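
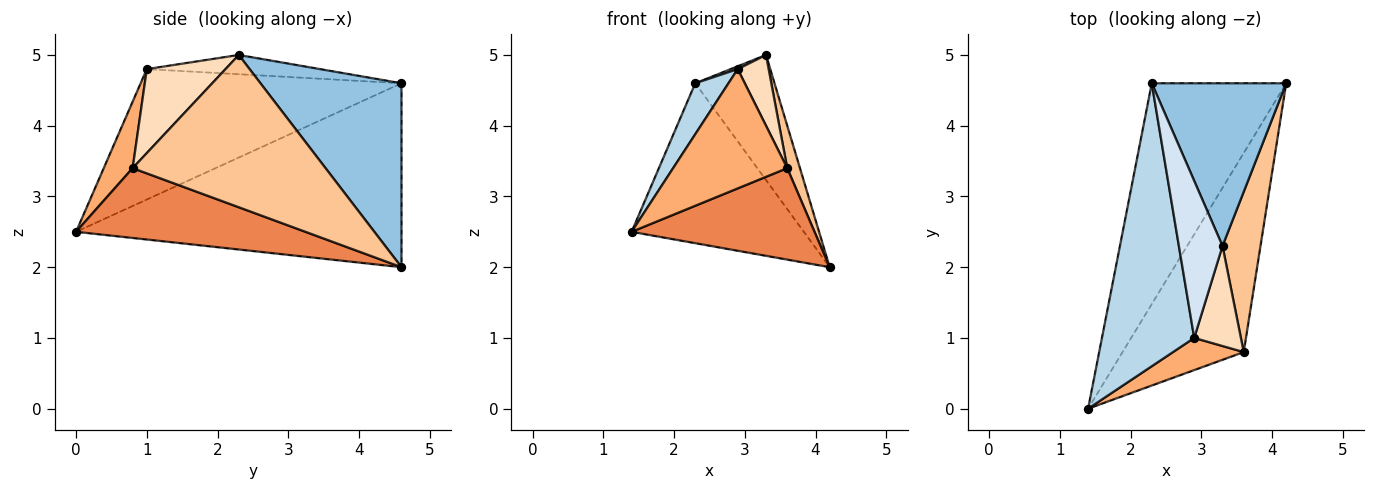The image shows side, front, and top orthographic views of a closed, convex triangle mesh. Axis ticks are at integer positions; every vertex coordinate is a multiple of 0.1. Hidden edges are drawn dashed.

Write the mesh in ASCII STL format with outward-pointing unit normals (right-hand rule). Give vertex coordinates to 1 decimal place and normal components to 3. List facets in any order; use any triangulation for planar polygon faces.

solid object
 facet normal -0.742 0.393 -0.543
  outer loop
   vertex 2.3 4.6 4.6
   vertex 4.2 4.6 2.0
   vertex 1.4 0.0 2.5
  endloop
 endfacet
 facet normal 0.735 0.413 0.537
  outer loop
   vertex 2.3 4.6 4.6
   vertex 3.3 2.3 5.0
   vertex 4.2 4.6 2.0
  endloop
 endfacet
 facet normal -0.812 -0.103 0.574
  outer loop
   vertex 2.3 4.6 4.6
   vertex 1.4 0.0 2.5
   vertex 2.9 1.0 4.8
  endloop
 endfacet
 facet normal -0.404 -0.016 0.915
  outer loop
   vertex 2.3 4.6 4.6
   vertex 2.9 1.0 4.8
   vertex 3.3 2.3 5.0
  endloop
 endfacet
 facet normal 0.464 -0.370 -0.805
  outer loop
   vertex 3.6 0.8 3.4
   vertex 1.4 0.0 2.5
   vertex 4.2 4.6 2.0
  endloop
 endfacet
 facet normal 0.238 -0.938 0.253
  outer loop
   vertex 3.6 0.8 3.4
   vertex 2.9 1.0 4.8
   vertex 1.4 0.0 2.5
  endloop
 endfacet
 facet normal 0.968 -0.064 0.241
  outer loop
   vertex 3.6 0.8 3.4
   vertex 4.2 4.6 2.0
   vertex 3.3 2.3 5.0
  endloop
 endfacet
 facet normal 0.826 -0.325 0.460
  outer loop
   vertex 3.6 0.8 3.4
   vertex 3.3 2.3 5.0
   vertex 2.9 1.0 4.8
  endloop
 endfacet
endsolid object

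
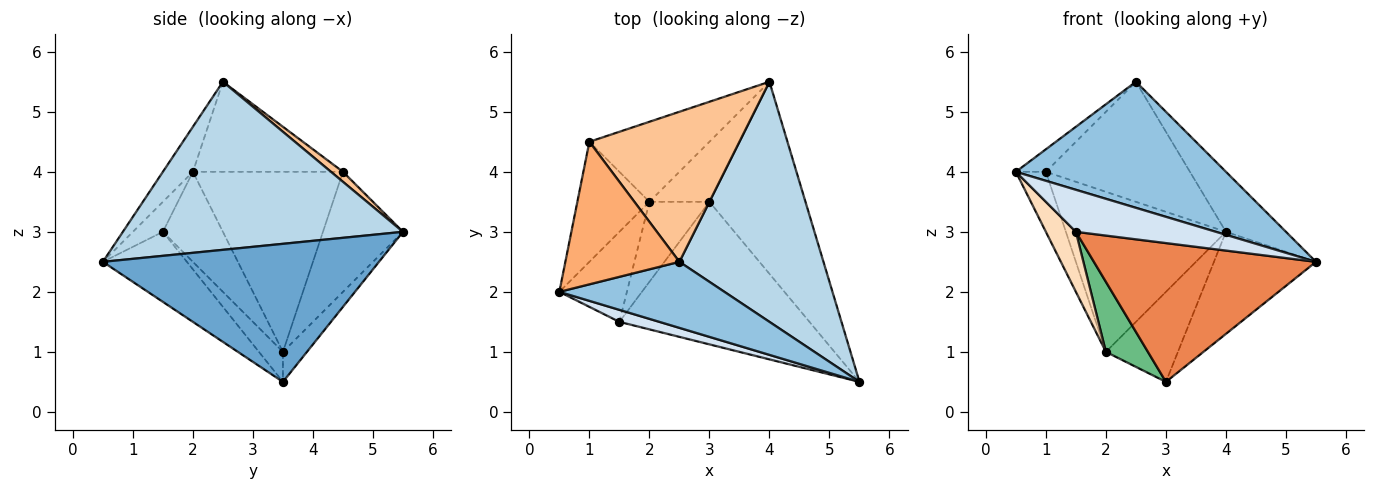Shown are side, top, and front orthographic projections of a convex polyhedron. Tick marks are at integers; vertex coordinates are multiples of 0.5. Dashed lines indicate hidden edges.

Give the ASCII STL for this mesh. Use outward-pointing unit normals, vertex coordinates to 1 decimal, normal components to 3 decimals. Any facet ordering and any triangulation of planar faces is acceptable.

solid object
 facet normal 0.786 0.290 -0.546
  outer loop
   vertex 3.0 3.5 0.5
   vertex 4.0 5.5 3.0
   vertex 5.5 0.5 2.5
  endloop
 endfacet
 facet normal -0.126 -0.879 0.460
  outer loop
   vertex 2.5 2.5 5.5
   vertex 0.5 2.0 4.0
   vertex 5.5 0.5 2.5
  endloop
 endfacet
 facet normal 0.749 0.161 0.642
  outer loop
   vertex 2.5 2.5 5.5
   vertex 5.5 0.5 2.5
   vertex 4.0 5.5 3.0
  endloop
 endfacet
 facet normal -0.202 -0.942 0.269
  outer loop
   vertex 1.5 1.5 3.0
   vertex 5.5 0.5 2.5
   vertex 0.5 2.0 4.0
  endloop
 endfacet
 facet normal -0.255 -0.675 -0.693
  outer loop
   vertex 1.5 1.5 3.0
   vertex 3.0 3.5 0.5
   vertex 5.5 0.5 2.5
  endloop
 endfacet
 facet normal -0.615 0.123 0.779
  outer loop
   vertex 1.0 4.5 4.0
   vertex 0.5 2.0 4.0
   vertex 2.5 2.5 5.5
  endloop
 endfacet
 facet normal 0.052 0.624 0.780
  outer loop
   vertex 1.0 4.5 4.0
   vertex 2.5 2.5 5.5
   vertex 4.0 5.5 3.0
  endloop
 endfacet
 facet normal -0.743 -0.371 -0.557
  outer loop
   vertex 2.0 3.5 1.0
   vertex 1.5 1.5 3.0
   vertex 0.5 2.0 4.0
  endloop
 endfacet
 facet normal -0.352 -0.616 -0.704
  outer loop
   vertex 2.0 3.5 1.0
   vertex 3.0 3.5 0.5
   vertex 1.5 1.5 3.0
  endloop
 endfacet
 facet normal -0.913 0.183 -0.365
  outer loop
   vertex 2.0 3.5 1.0
   vertex 0.5 2.0 4.0
   vertex 1.0 4.5 4.0
  endloop
 endfacet
 facet normal -0.267 0.802 -0.535
  outer loop
   vertex 2.0 3.5 1.0
   vertex 4.0 5.5 3.0
   vertex 3.0 3.5 0.5
  endloop
 endfacet
 facet normal -0.408 0.816 -0.408
  outer loop
   vertex 2.0 3.5 1.0
   vertex 1.0 4.5 4.0
   vertex 4.0 5.5 3.0
  endloop
 endfacet
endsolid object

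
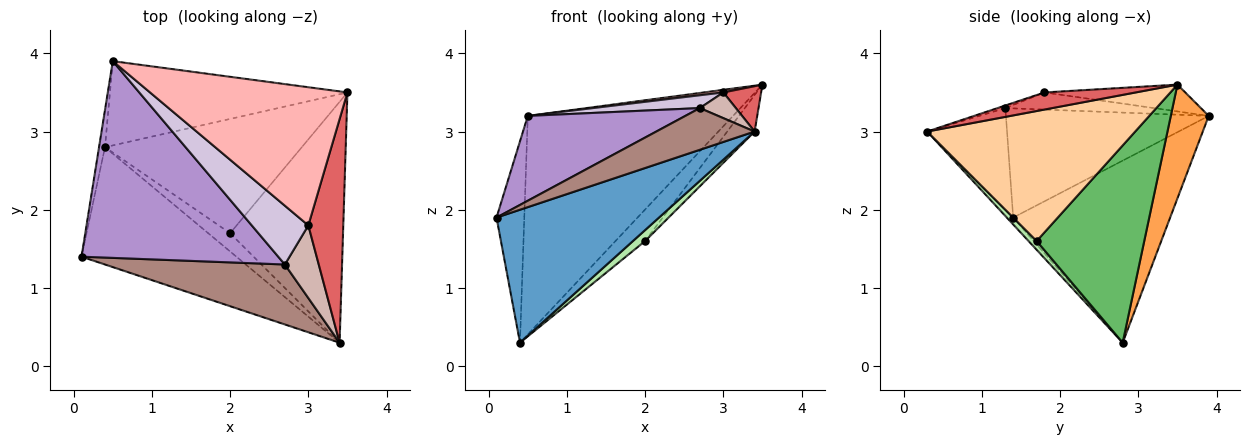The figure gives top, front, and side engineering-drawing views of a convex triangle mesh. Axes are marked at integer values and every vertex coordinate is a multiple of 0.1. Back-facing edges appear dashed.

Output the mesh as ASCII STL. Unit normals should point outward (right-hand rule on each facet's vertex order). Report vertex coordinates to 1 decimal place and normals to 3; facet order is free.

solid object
 facet normal -0.029 -0.750 -0.661
  outer loop
   vertex 0.4 2.8 0.3
   vertex 3.4 0.3 3.0
   vertex 0.1 1.4 1.9
  endloop
 endfacet
 facet normal -0.984 0.174 -0.032
  outer loop
   vertex 0.5 3.9 3.2
   vertex 0.4 2.8 0.3
   vertex 0.1 1.4 1.9
  endloop
 endfacet
 facet normal 0.170 0.919 -0.355
  outer loop
   vertex 0.5 3.9 3.2
   vertex 3.5 3.5 3.6
   vertex 0.4 2.8 0.3
  endloop
 endfacet
 facet normal 0.751 0.099 -0.652
  outer loop
   vertex 2.0 1.7 1.6
   vertex 3.5 3.5 3.6
   vertex 3.4 0.3 3.0
  endloop
 endfacet
 facet normal 0.695 0.191 -0.693
  outer loop
   vertex 2.0 1.7 1.6
   vertex 0.4 2.8 0.3
   vertex 3.5 3.5 3.6
  endloop
 endfacet
 facet normal 0.324 -0.487 -0.811
  outer loop
   vertex 2.0 1.7 1.6
   vertex 3.4 0.3 3.0
   vertex 0.4 2.8 0.3
  endloop
 endfacet
 facet normal 0.433 -0.179 0.884
  outer loop
   vertex 3.0 1.8 3.5
   vertex 3.4 0.3 3.0
   vertex 3.5 3.5 3.6
  endloop
 endfacet
 facet normal -0.135 -0.019 0.991
  outer loop
   vertex 3.0 1.8 3.5
   vertex 3.5 3.5 3.6
   vertex 0.5 3.9 3.2
  endloop
 endfacet
 facet normal -0.454 -0.353 0.818
  outer loop
   vertex 2.7 1.3 3.3
   vertex 0.5 3.9 3.2
   vertex 0.1 1.4 1.9
  endloop
 endfacet
 facet normal -0.284 -0.204 0.937
  outer loop
   vertex 2.7 1.3 3.3
   vertex 3.0 1.8 3.5
   vertex 0.5 3.9 3.2
  endloop
 endfacet
 facet normal -0.421 -0.518 0.745
  outer loop
   vertex 2.7 1.3 3.3
   vertex 0.1 1.4 1.9
   vertex 3.4 0.3 3.0
  endloop
 endfacet
 facet normal -0.072 -0.333 0.940
  outer loop
   vertex 2.7 1.3 3.3
   vertex 3.4 0.3 3.0
   vertex 3.0 1.8 3.5
  endloop
 endfacet
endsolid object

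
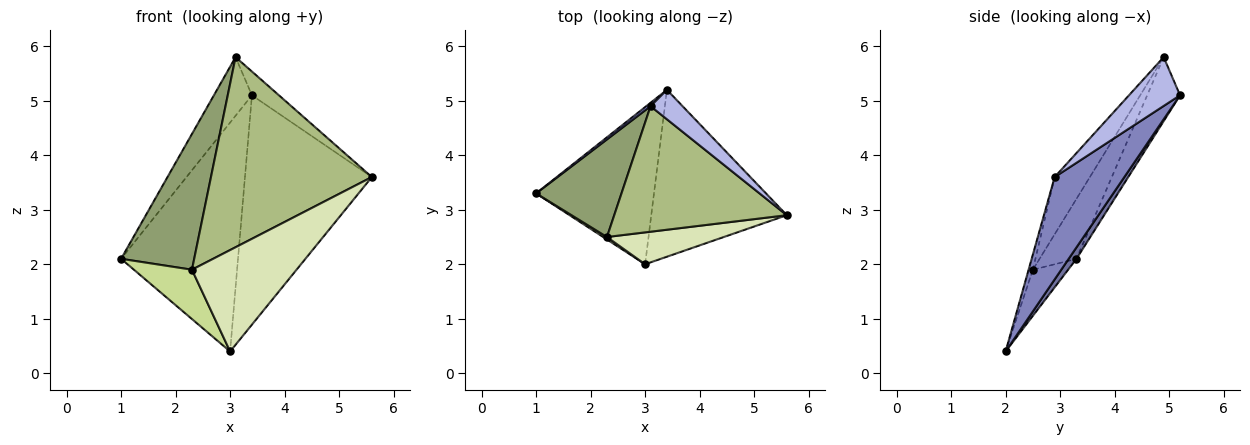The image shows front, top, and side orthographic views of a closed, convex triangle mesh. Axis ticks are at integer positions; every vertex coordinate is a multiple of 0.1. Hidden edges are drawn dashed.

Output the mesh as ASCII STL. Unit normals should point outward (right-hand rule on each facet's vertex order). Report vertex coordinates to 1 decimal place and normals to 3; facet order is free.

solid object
 facet normal 0.055 0.823 -0.565
  outer loop
   vertex 3.0 2.0 0.4
   vertex 1.0 3.3 2.1
   vertex 3.4 5.2 5.1
  endloop
 endfacet
 facet normal 0.406 0.739 -0.538
  outer loop
   vertex 3.0 2.0 0.4
   vertex 3.4 5.2 5.1
   vertex 5.6 2.9 3.6
  endloop
 endfacet
 facet normal -0.653 0.756 0.044
  outer loop
   vertex 3.1 4.9 5.8
   vertex 3.4 5.2 5.1
   vertex 1.0 3.3 2.1
  endloop
 endfacet
 facet normal 0.765 0.405 0.501
  outer loop
   vertex 3.1 4.9 5.8
   vertex 5.6 2.9 3.6
   vertex 3.4 5.2 5.1
  endloop
 endfacet
 facet normal -0.379 -0.751 0.540
  outer loop
   vertex 2.3 2.5 1.9
   vertex 3.1 4.9 5.8
   vertex 1.0 3.3 2.1
  endloop
 endfacet
 facet normal -0.180 -0.821 0.542
  outer loop
   vertex 2.3 2.5 1.9
   vertex 5.6 2.9 3.6
   vertex 3.1 4.9 5.8
  endloop
 endfacet
 facet normal -0.519 -0.854 0.042
  outer loop
   vertex 2.3 2.5 1.9
   vertex 1.0 3.3 2.1
   vertex 3.0 2.0 0.4
  endloop
 endfacet
 facet normal -0.039 -0.953 0.300
  outer loop
   vertex 2.3 2.5 1.9
   vertex 3.0 2.0 0.4
   vertex 5.6 2.9 3.6
  endloop
 endfacet
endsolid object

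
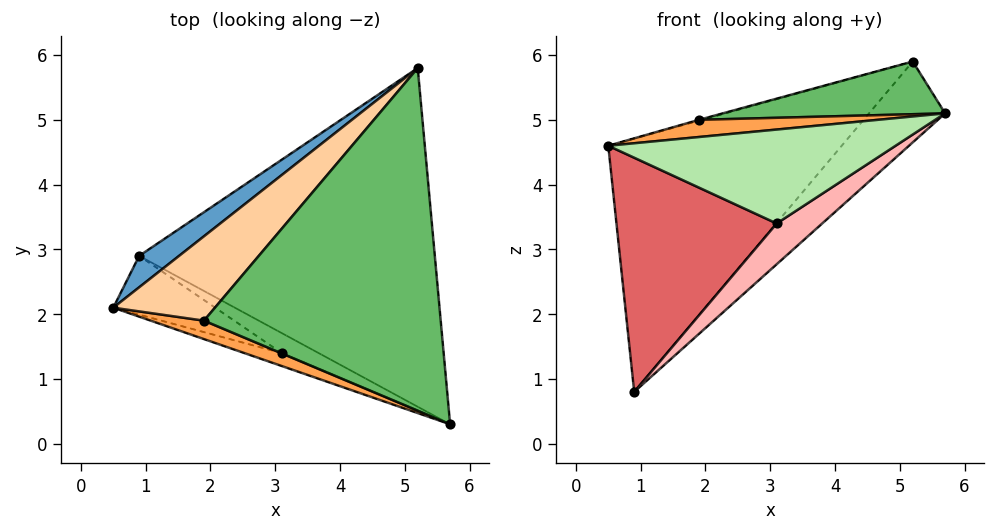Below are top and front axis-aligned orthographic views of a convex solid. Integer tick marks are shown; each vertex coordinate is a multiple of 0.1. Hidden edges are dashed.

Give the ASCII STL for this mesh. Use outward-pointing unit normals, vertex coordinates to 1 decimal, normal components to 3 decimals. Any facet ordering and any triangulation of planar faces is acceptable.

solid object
 facet normal -0.632 0.769 0.095
  outer loop
   vertex 0.9 2.9 0.8
   vertex 0.5 2.1 4.6
   vertex 5.2 5.8 5.9
  endloop
 endfacet
 facet normal 0.706 0.164 -0.689
  outer loop
   vertex 0.9 2.9 0.8
   vertex 5.2 5.8 5.9
   vertex 5.7 0.3 5.1
  endloop
 endfacet
 facet normal -0.293 -0.652 0.699
  outer loop
   vertex 1.9 1.9 5.0
   vertex 0.5 2.1 4.6
   vertex 5.7 0.3 5.1
  endloop
 endfacet
 facet normal -0.273 0.009 0.962
  outer loop
   vertex 1.9 1.9 5.0
   vertex 5.2 5.8 5.9
   vertex 0.5 2.1 4.6
  endloop
 endfacet
 facet normal -0.090 -0.151 0.984
  outer loop
   vertex 1.9 1.9 5.0
   vertex 5.7 0.3 5.1
   vertex 5.2 5.8 5.9
  endloop
 endfacet
 facet normal -0.313 -0.941 -0.130
  outer loop
   vertex 3.1 1.4 3.4
   vertex 5.7 0.3 5.1
   vertex 0.5 2.1 4.6
  endloop
 endfacet
 facet normal -0.350 -0.909 -0.228
  outer loop
   vertex 3.1 1.4 3.4
   vertex 0.5 2.1 4.6
   vertex 0.9 2.9 0.8
  endloop
 endfacet
 facet normal -0.092 -0.894 -0.438
  outer loop
   vertex 3.1 1.4 3.4
   vertex 0.9 2.9 0.8
   vertex 5.7 0.3 5.1
  endloop
 endfacet
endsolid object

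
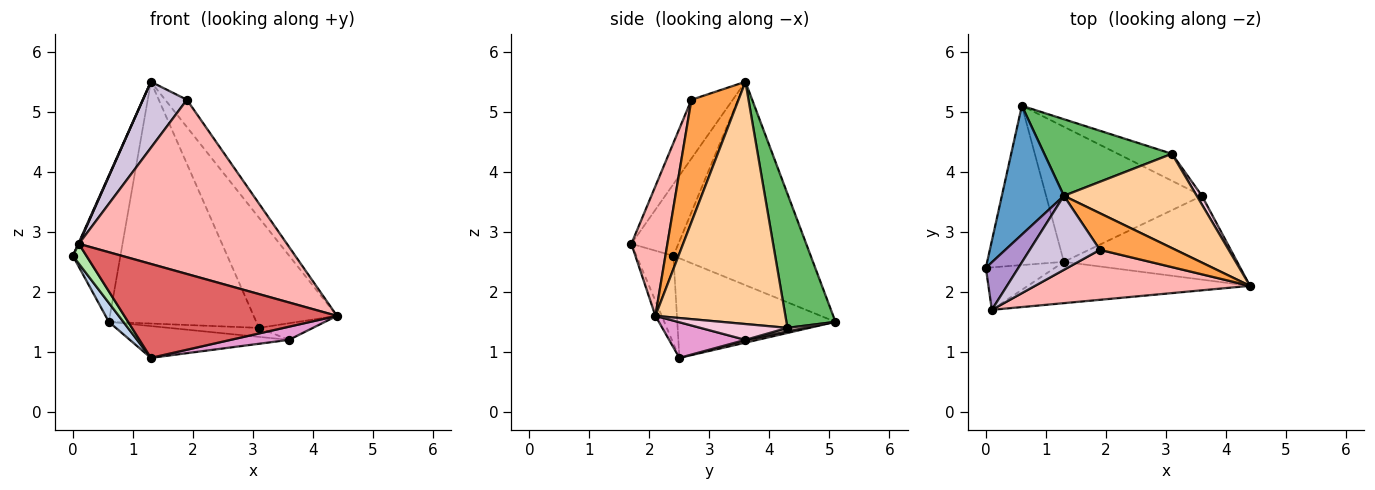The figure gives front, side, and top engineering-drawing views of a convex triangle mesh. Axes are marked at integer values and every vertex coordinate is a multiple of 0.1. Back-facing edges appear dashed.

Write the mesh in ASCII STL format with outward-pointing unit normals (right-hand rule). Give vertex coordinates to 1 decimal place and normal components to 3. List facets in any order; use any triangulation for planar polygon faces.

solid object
 facet normal -0.908 0.315 0.277
  outer loop
   vertex 1.3 3.6 5.5
   vertex 0.6 5.1 1.5
   vertex 0.0 2.4 2.6
  endloop
 endfacet
 facet normal -0.790 -0.072 -0.609
  outer loop
   vertex 1.3 2.5 0.9
   vertex 0.0 2.4 2.6
   vertex 0.6 5.1 1.5
  endloop
 endfacet
 facet normal 0.792 0.365 0.489
  outer loop
   vertex 1.9 2.7 5.2
   vertex 4.4 2.1 1.6
   vertex 1.3 3.6 5.5
  endloop
 endfacet
 facet normal 0.764 0.490 0.419
  outer loop
   vertex 3.1 4.3 1.4
   vertex 1.3 3.6 5.5
   vertex 4.4 2.1 1.6
  endloop
 endfacet
 facet normal 0.302 0.909 0.288
  outer loop
   vertex 3.1 4.3 1.4
   vertex 0.6 5.1 1.5
   vertex 1.3 3.6 5.5
  endloop
 endfacet
 facet normal -0.755 -0.278 -0.594
  outer loop
   vertex 0.1 1.7 2.8
   vertex 0.0 2.4 2.6
   vertex 1.3 2.5 0.9
  endloop
 endfacet
 facet normal -0.027 -0.915 -0.402
  outer loop
   vertex 0.1 1.7 2.8
   vertex 1.3 2.5 0.9
   vertex 4.4 2.1 1.6
  endloop
 endfacet
 facet normal 0.164 -0.948 0.272
  outer loop
   vertex 0.1 1.7 2.8
   vertex 4.4 2.1 1.6
   vertex 1.9 2.7 5.2
  endloop
 endfacet
 facet normal -0.911 -0.012 0.413
  outer loop
   vertex 0.1 1.7 2.8
   vertex 1.3 3.6 5.5
   vertex 0.0 2.4 2.6
  endloop
 endfacet
 facet normal -0.530 -0.564 0.633
  outer loop
   vertex 0.1 1.7 2.8
   vertex 1.9 2.7 5.2
   vertex 1.3 3.6 5.5
  endloop
 endfacet
 facet normal 0.017 0.229 -0.973
  outer loop
   vertex 3.6 3.6 1.2
   vertex 1.3 2.5 0.9
   vertex 0.6 5.1 1.5
  endloop
 endfacet
 facet normal 0.063 0.316 -0.947
  outer loop
   vertex 3.6 3.6 1.2
   vertex 0.6 5.1 1.5
   vertex 3.1 4.3 1.4
  endloop
 endfacet
 facet normal 0.199 -0.152 -0.968
  outer loop
   vertex 3.6 3.6 1.2
   vertex 4.4 2.1 1.6
   vertex 1.3 2.5 0.9
  endloop
 endfacet
 facet normal 0.819 0.508 0.268
  outer loop
   vertex 3.6 3.6 1.2
   vertex 3.1 4.3 1.4
   vertex 4.4 2.1 1.6
  endloop
 endfacet
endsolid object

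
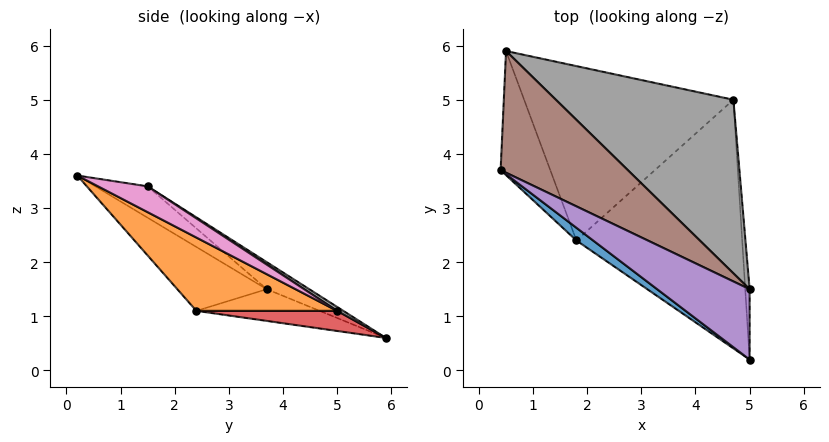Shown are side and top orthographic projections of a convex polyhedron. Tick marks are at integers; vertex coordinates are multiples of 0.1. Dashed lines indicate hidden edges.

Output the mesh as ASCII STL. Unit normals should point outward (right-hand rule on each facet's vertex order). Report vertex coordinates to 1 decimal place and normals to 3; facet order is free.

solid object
 facet normal -0.644 -0.746 0.169
  outer loop
   vertex 1.8 2.4 1.1
   vertex 5.0 0.2 3.6
   vertex 0.4 3.7 1.5
  endloop
 endfacet
 facet normal 0.369 -0.411 -0.834
  outer loop
   vertex 1.8 2.4 1.1
   vertex 4.7 5.0 1.1
   vertex 5.0 0.2 3.6
  endloop
 endfacet
 facet normal -0.513 -0.305 -0.803
  outer loop
   vertex 1.8 2.4 1.1
   vertex 0.4 3.7 1.5
   vertex 0.5 5.9 0.6
  endloop
 endfacet
 facet normal 0.095 -0.106 -0.990
  outer loop
   vertex 1.8 2.4 1.1
   vertex 0.5 5.9 0.6
   vertex 4.7 5.0 1.1
  endloop
 endfacet
 facet normal -0.318 0.144 0.937
  outer loop
   vertex 5.0 1.5 3.4
   vertex 0.4 3.7 1.5
   vertex 5.0 0.2 3.6
  endloop
 endfacet
 facet normal -0.193 0.379 0.905
  outer loop
   vertex 5.0 1.5 3.4
   vertex 0.5 5.9 0.6
   vertex 0.4 3.7 1.5
  endloop
 endfacet
 facet normal 0.985 -0.026 -0.168
  outer loop
   vertex 5.0 1.5 3.4
   vertex 5.0 0.2 3.6
   vertex 4.7 5.0 1.1
  endloop
 endfacet
 facet normal 0.019 0.550 0.835
  outer loop
   vertex 5.0 1.5 3.4
   vertex 4.7 5.0 1.1
   vertex 0.5 5.9 0.6
  endloop
 endfacet
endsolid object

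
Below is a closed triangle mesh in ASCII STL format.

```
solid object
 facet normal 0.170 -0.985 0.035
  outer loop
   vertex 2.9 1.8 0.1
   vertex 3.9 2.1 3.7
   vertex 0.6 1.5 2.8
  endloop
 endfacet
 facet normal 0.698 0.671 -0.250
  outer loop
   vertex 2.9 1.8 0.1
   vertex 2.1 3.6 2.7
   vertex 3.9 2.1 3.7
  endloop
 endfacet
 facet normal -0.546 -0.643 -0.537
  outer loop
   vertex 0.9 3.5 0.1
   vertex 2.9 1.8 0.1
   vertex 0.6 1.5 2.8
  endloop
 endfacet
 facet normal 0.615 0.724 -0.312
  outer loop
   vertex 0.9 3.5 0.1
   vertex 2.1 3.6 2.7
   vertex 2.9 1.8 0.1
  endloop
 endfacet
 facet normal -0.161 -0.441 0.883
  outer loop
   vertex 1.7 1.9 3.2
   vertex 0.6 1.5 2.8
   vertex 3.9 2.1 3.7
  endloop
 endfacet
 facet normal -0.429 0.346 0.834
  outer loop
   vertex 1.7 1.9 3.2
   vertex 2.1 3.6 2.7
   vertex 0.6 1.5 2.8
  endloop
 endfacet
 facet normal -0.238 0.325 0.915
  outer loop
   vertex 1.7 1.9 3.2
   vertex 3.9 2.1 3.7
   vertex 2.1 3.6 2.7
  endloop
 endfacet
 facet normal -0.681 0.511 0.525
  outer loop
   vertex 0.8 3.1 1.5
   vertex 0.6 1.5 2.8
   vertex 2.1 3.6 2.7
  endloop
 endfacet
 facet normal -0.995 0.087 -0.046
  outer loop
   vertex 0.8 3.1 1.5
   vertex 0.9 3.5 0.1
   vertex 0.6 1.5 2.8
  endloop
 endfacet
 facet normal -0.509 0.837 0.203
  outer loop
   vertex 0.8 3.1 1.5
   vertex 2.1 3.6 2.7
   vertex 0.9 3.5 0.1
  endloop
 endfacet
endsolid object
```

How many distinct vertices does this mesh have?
7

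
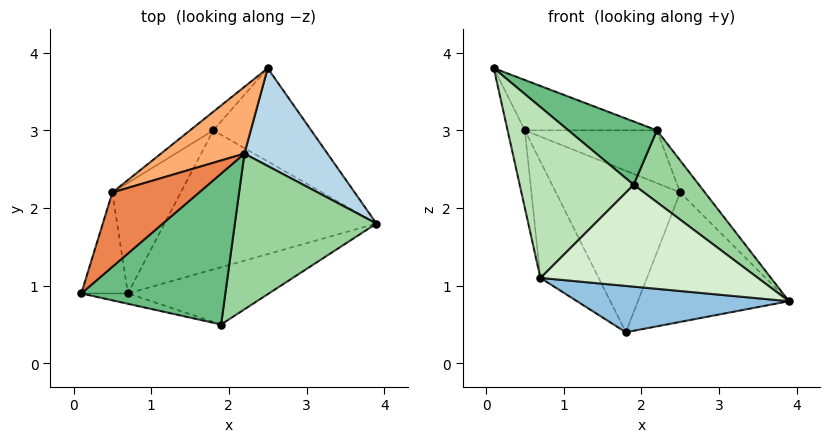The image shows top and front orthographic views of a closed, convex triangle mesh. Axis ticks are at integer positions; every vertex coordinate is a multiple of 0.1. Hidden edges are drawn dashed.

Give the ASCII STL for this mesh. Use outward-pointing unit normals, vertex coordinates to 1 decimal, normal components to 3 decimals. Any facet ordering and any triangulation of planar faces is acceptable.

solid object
 facet normal 0.498 0.704 -0.507
  outer loop
   vertex 1.8 3.0 0.4
   vertex 2.5 3.8 2.2
   vertex 3.9 1.8 0.8
  endloop
 endfacet
 facet normal 0.000 -0.316 -0.949
  outer loop
   vertex 0.7 0.9 1.1
   vertex 1.8 3.0 0.4
   vertex 3.9 1.8 0.8
  endloop
 endfacet
 facet normal 0.813 0.181 0.554
  outer loop
   vertex 2.2 2.7 3.0
   vertex 3.9 1.8 0.8
   vertex 2.5 3.8 2.2
  endloop
 endfacet
 facet normal -0.643 0.760 -0.088
  outer loop
   vertex 0.5 2.2 3.0
   vertex 2.5 3.8 2.2
   vertex 1.8 3.0 0.4
  endloop
 endfacet
 facet normal -0.163 0.553 0.817
  outer loop
   vertex 0.5 2.2 3.0
   vertex 0.1 0.9 3.8
   vertex 2.2 2.7 3.0
  endloop
 endfacet
 facet normal -0.179 0.610 0.772
  outer loop
   vertex 0.5 2.2 3.0
   vertex 2.2 2.7 3.0
   vertex 2.5 3.8 2.2
  endloop
 endfacet
 facet normal -0.963 0.165 -0.214
  outer loop
   vertex 0.5 2.2 3.0
   vertex 0.7 0.9 1.1
   vertex 0.1 0.9 3.8
  endloop
 endfacet
 facet normal -0.877 0.349 -0.331
  outer loop
   vertex 0.5 2.2 3.0
   vertex 1.8 3.0 0.4
   vertex 0.7 0.9 1.1
  endloop
 endfacet
 facet normal 0.564 -0.319 0.762
  outer loop
   vertex 1.9 0.5 2.3
   vertex 2.2 2.7 3.0
   vertex 0.1 0.9 3.8
  endloop
 endfacet
 facet normal 0.690 -0.303 0.657
  outer loop
   vertex 1.9 0.5 2.3
   vertex 3.9 1.8 0.8
   vertex 2.2 2.7 3.0
  endloop
 endfacet
 facet normal -0.263 -0.963 -0.058
  outer loop
   vertex 1.9 0.5 2.3
   vertex 0.1 0.9 3.8
   vertex 0.7 0.9 1.1
  endloop
 endfacet
 facet normal 0.195 -0.855 -0.480
  outer loop
   vertex 1.9 0.5 2.3
   vertex 0.7 0.9 1.1
   vertex 3.9 1.8 0.8
  endloop
 endfacet
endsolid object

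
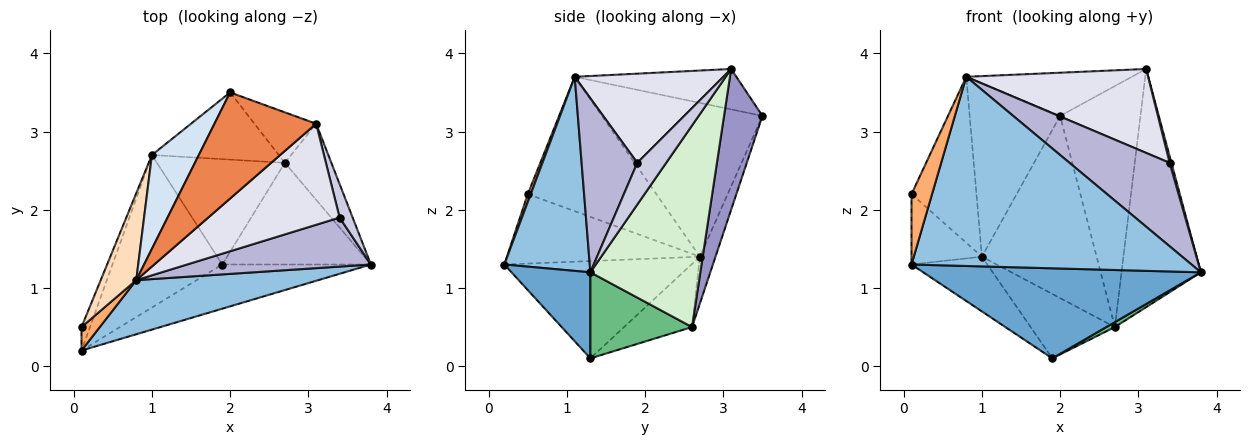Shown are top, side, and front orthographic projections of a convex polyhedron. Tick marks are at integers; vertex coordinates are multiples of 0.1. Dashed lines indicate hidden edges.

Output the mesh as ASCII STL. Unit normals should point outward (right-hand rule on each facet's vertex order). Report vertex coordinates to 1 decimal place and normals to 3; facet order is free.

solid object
 facet normal 0.247 -0.870 -0.427
  outer loop
   vertex 1.9 1.3 0.1
   vertex 3.8 1.3 1.2
   vertex 0.1 0.2 1.3
  endloop
 endfacet
 facet normal 0.281 -0.923 0.264
  outer loop
   vertex 0.8 1.1 3.7
   vertex 0.1 0.2 1.3
   vertex 3.8 1.3 1.2
  endloop
 endfacet
 facet normal -0.640 0.259 -0.723
  outer loop
   vertex 1.0 2.7 1.4
   vertex 1.9 1.3 0.1
   vertex 0.1 0.2 1.3
  endloop
 endfacet
 facet normal -0.842 0.474 0.257
  outer loop
   vertex 1.0 2.7 1.4
   vertex 0.8 1.1 3.7
   vertex 2.0 3.5 3.2
  endloop
 endfacet
 facet normal -0.345 0.354 0.869
  outer loop
   vertex 3.1 3.1 3.8
   vertex 2.0 3.5 3.2
   vertex 0.8 1.1 3.7
  endloop
 endfacet
 facet normal 0.134 -0.940 0.313
  outer loop
   vertex 0.1 0.5 2.2
   vertex 0.1 0.2 1.3
   vertex 0.8 1.1 3.7
  endloop
 endfacet
 facet normal -0.933 0.341 -0.114
  outer loop
   vertex 0.1 0.5 2.2
   vertex 1.0 2.7 1.4
   vertex 0.1 0.2 1.3
  endloop
 endfacet
 facet normal -0.869 0.439 0.230
  outer loop
   vertex 0.1 0.5 2.2
   vertex 0.8 1.1 3.7
   vertex 1.0 2.7 1.4
  endloop
 endfacet
 facet normal 0.501 -0.042 -0.865
  outer loop
   vertex 2.7 2.6 0.5
   vertex 3.8 1.3 1.2
   vertex 1.9 1.3 0.1
  endloop
 endfacet
 facet normal -0.388 0.481 -0.786
  outer loop
   vertex 2.7 2.6 0.5
   vertex 1.9 1.3 0.1
   vertex 1.0 2.7 1.4
  endloop
 endfacet
 facet normal -0.127 0.931 -0.343
  outer loop
   vertex 2.7 2.6 0.5
   vertex 1.0 2.7 1.4
   vertex 2.0 3.5 3.2
  endloop
 endfacet
 facet normal 0.797 0.575 -0.184
  outer loop
   vertex 2.7 2.6 0.5
   vertex 3.1 3.1 3.8
   vertex 3.8 1.3 1.2
  endloop
 endfacet
 facet normal 0.424 0.887 -0.186
  outer loop
   vertex 2.7 2.6 0.5
   vertex 2.0 3.5 3.2
   vertex 3.1 3.1 3.8
  endloop
 endfacet
 facet normal 0.432 -0.777 0.457
  outer loop
   vertex 3.4 1.9 2.6
   vertex 0.8 1.1 3.7
   vertex 3.8 1.3 1.2
  endloop
 endfacet
 facet normal 0.953 -0.060 0.298
  outer loop
   vertex 3.4 1.9 2.6
   vertex 3.8 1.3 1.2
   vertex 3.1 3.1 3.8
  endloop
 endfacet
 facet normal 0.463 -0.566 0.682
  outer loop
   vertex 3.4 1.9 2.6
   vertex 3.1 3.1 3.8
   vertex 0.8 1.1 3.7
  endloop
 endfacet
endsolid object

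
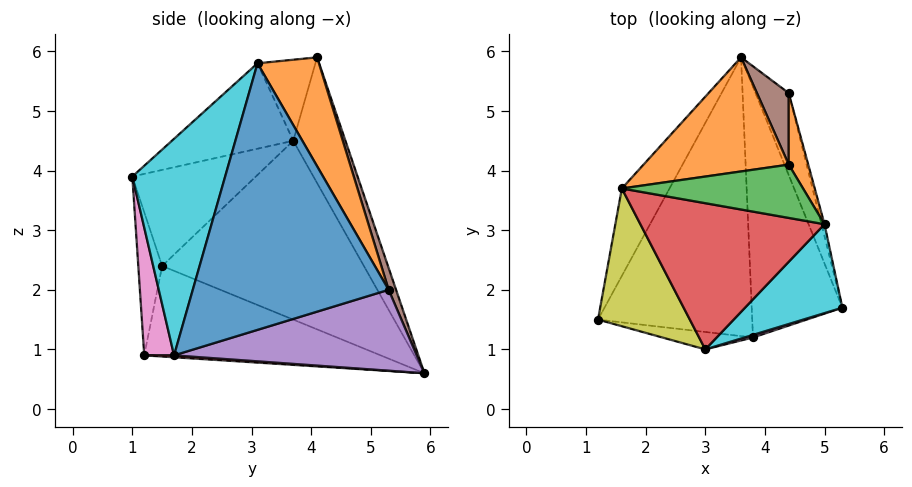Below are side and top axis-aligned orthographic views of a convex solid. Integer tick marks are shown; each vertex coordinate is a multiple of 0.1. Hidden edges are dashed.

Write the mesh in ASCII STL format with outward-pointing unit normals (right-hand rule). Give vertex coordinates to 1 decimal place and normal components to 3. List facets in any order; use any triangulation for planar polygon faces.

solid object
 facet normal -0.890 0.389 -0.237
  outer loop
   vertex 1.6 3.7 4.5
   vertex 3.6 5.9 0.6
   vertex 1.2 1.5 2.4
  endloop
 endfacet
 facet normal -0.300 0.888 0.347
  outer loop
   vertex 1.6 3.7 4.5
   vertex 4.4 4.1 5.9
   vertex 3.6 5.9 0.6
  endloop
 endfacet
 facet normal -0.505 -0.076 -0.860
  outer loop
   vertex 3.8 1.2 0.9
   vertex 1.2 1.5 2.4
   vertex 3.6 5.9 0.6
  endloop
 endfacet
 facet normal 0.021 -0.063 -0.998
  outer loop
   vertex 3.8 1.2 0.9
   vertex 3.6 5.9 0.6
   vertex 5.3 1.7 0.9
  endloop
 endfacet
 facet normal 0.874 0.328 -0.359
  outer loop
   vertex 4.4 5.3 2.0
   vertex 5.3 1.7 0.9
   vertex 3.6 5.9 0.6
  endloop
 endfacet
 facet normal 0.198 0.937 0.288
  outer loop
   vertex 4.4 5.3 2.0
   vertex 3.6 5.9 0.6
   vertex 4.4 4.1 5.9
  endloop
 endfacet
 facet normal 0.316 -0.948 0.021
  outer loop
   vertex 3.0 1.0 3.9
   vertex 3.8 1.2 0.9
   vertex 5.3 1.7 0.9
  endloop
 endfacet
 facet normal -0.178 -0.978 -0.113
  outer loop
   vertex 3.0 1.0 3.9
   vertex 1.2 1.5 2.4
   vertex 3.8 1.2 0.9
  endloop
 endfacet
 facet normal -0.639 -0.467 0.611
  outer loop
   vertex 3.0 1.0 3.9
   vertex 1.6 3.7 4.5
   vertex 1.2 1.5 2.4
  endloop
 endfacet
 facet normal 0.573 -0.778 0.257
  outer loop
   vertex 5.0 3.1 5.8
   vertex 3.0 1.0 3.9
   vertex 5.3 1.7 0.9
  endloop
 endfacet
 facet normal 0.969 0.246 -0.011
  outer loop
   vertex 5.0 3.1 5.8
   vertex 5.3 1.7 0.9
   vertex 4.4 5.3 2.0
  endloop
 endfacet
 facet normal 0.854 0.497 0.153
  outer loop
   vertex 5.0 3.1 5.8
   vertex 4.4 5.3 2.0
   vertex 4.4 4.1 5.9
  endloop
 endfacet
 facet normal -0.387 -0.319 0.865
  outer loop
   vertex 5.0 3.1 5.8
   vertex 4.4 4.1 5.9
   vertex 1.6 3.7 4.5
  endloop
 endfacet
 facet normal -0.388 -0.387 0.836
  outer loop
   vertex 5.0 3.1 5.8
   vertex 1.6 3.7 4.5
   vertex 3.0 1.0 3.9
  endloop
 endfacet
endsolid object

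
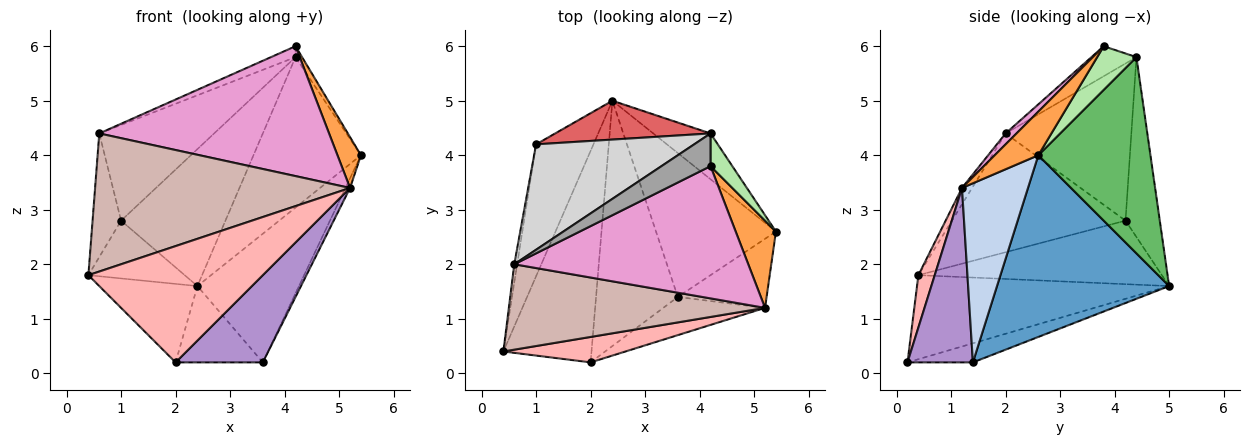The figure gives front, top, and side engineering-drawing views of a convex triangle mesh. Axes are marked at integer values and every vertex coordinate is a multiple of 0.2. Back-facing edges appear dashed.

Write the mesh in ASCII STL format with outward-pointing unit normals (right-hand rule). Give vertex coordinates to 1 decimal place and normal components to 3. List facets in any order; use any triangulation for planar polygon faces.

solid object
 facet normal 0.749 0.442 -0.494
  outer loop
   vertex 3.6 1.4 0.2
   vertex 2.4 5.0 1.6
   vertex 5.4 2.6 4.0
  endloop
 endfacet
 facet normal 0.894 0.062 -0.443
  outer loop
   vertex 5.2 1.2 3.4
   vertex 3.6 1.4 0.2
   vertex 5.4 2.6 4.0
  endloop
 endfacet
 facet normal 0.683 -0.368 0.631
  outer loop
   vertex 5.2 1.2 3.4
   vertex 5.4 2.6 4.0
   vertex 4.2 3.8 6.0
  endloop
 endfacet
 facet normal -0.712 0.282 -0.643
  outer loop
   vertex 1.0 4.2 2.8
   vertex 2.4 5.0 1.6
   vertex 0.4 0.4 1.8
  endloop
 endfacet
 facet normal 0.706 0.677 -0.206
  outer loop
   vertex 4.2 4.4 5.8
   vertex 5.4 2.6 4.0
   vertex 2.4 5.0 1.6
  endloop
 endfacet
 facet normal 0.885 0.147 0.442
  outer loop
   vertex 4.2 4.4 5.8
   vertex 4.2 3.8 6.0
   vertex 5.4 2.6 4.0
  endloop
 endfacet
 facet normal -0.301 0.917 0.260
  outer loop
   vertex 4.2 4.4 5.8
   vertex 2.4 5.0 1.6
   vertex 1.0 4.2 2.8
  endloop
 endfacet
 facet normal 0.091 -0.973 0.213
  outer loop
   vertex 2.0 0.2 0.2
   vertex 5.2 1.2 3.4
   vertex 0.4 0.4 1.8
  endloop
 endfacet
 facet normal 0.566 -0.755 -0.330
  outer loop
   vertex 2.0 0.2 0.2
   vertex 3.6 1.4 0.2
   vertex 5.2 1.2 3.4
  endloop
 endfacet
 facet normal -0.666 0.259 -0.699
  outer loop
   vertex 2.0 0.2 0.2
   vertex 0.4 0.4 1.8
   vertex 2.4 5.0 1.6
  endloop
 endfacet
 facet normal -0.217 0.290 -0.932
  outer loop
   vertex 2.0 0.2 0.2
   vertex 2.4 5.0 1.6
   vertex 3.6 1.4 0.2
  endloop
 endfacet
 facet normal -0.034 -0.850 0.526
  outer loop
   vertex 0.6 2.0 4.4
   vertex 0.4 0.4 1.8
   vertex 5.2 1.2 3.4
  endloop
 endfacet
 facet normal 0.033 -0.700 0.713
  outer loop
   vertex 0.6 2.0 4.4
   vertex 5.2 1.2 3.4
   vertex 4.2 3.8 6.0
  endloop
 endfacet
 facet normal -0.986 0.162 -0.024
  outer loop
   vertex 0.6 2.0 4.4
   vertex 1.0 4.2 2.8
   vertex 0.4 0.4 1.8
  endloop
 endfacet
 facet normal -0.502 0.274 0.821
  outer loop
   vertex 0.6 2.0 4.4
   vertex 4.2 3.8 6.0
   vertex 4.2 4.4 5.8
  endloop
 endfacet
 facet normal -0.593 0.541 0.596
  outer loop
   vertex 0.6 2.0 4.4
   vertex 4.2 4.4 5.8
   vertex 1.0 4.2 2.8
  endloop
 endfacet
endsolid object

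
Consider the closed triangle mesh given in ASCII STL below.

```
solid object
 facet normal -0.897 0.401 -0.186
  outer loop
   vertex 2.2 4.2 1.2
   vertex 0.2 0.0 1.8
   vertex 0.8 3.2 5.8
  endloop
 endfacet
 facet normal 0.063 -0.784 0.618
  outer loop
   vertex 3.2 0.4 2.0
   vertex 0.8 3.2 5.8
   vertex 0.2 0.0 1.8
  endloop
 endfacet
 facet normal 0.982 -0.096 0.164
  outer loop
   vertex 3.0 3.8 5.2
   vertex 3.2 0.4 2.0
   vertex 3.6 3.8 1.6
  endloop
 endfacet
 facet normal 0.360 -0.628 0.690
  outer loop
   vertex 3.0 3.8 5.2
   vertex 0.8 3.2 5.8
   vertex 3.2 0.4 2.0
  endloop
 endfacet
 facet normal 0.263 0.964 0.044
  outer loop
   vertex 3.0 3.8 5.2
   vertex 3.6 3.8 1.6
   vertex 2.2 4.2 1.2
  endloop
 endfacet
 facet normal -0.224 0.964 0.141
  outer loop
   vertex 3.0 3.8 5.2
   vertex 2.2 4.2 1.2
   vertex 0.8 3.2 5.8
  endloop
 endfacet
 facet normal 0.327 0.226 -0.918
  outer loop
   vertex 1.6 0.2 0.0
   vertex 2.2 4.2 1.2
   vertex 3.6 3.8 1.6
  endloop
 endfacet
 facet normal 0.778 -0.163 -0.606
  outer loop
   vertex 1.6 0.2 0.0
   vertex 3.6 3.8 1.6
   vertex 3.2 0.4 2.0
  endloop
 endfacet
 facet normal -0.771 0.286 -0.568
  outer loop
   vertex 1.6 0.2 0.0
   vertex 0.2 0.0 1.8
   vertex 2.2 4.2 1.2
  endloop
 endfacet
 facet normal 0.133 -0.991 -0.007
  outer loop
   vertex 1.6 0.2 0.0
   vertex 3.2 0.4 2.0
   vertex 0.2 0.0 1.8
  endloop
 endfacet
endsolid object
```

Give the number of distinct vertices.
7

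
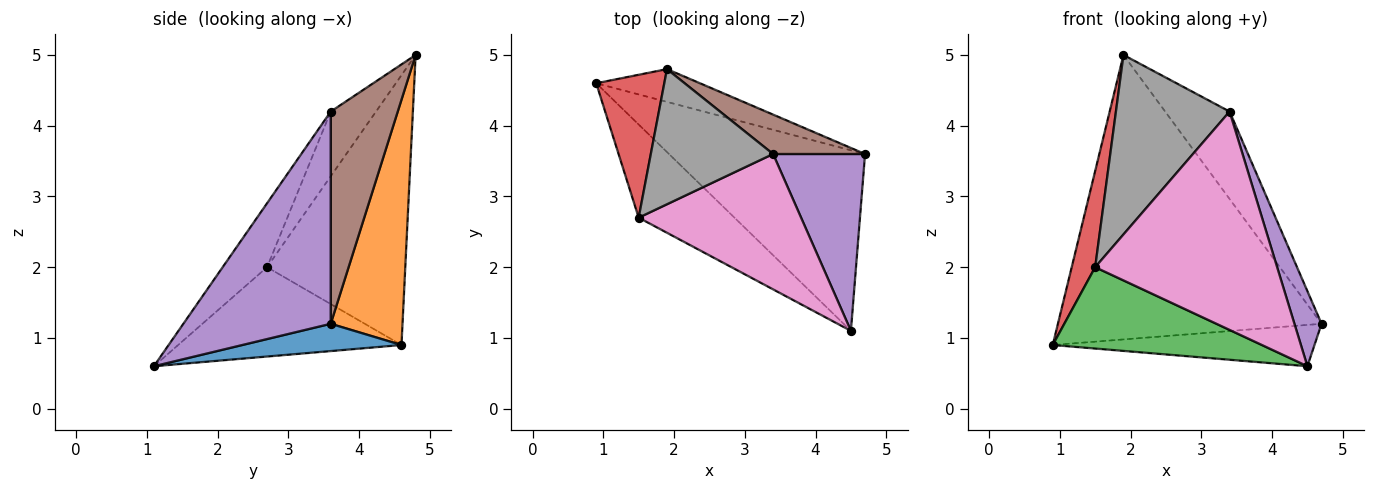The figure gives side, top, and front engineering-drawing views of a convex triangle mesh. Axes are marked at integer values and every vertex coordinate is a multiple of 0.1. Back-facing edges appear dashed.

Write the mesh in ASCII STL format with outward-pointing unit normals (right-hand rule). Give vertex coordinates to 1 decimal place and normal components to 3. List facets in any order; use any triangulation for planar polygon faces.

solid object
 facet normal 0.134 0.221 -0.966
  outer loop
   vertex 4.5 1.1 0.6
   vertex 0.9 4.6 0.9
   vertex 4.7 3.6 1.2
  endloop
 endfacet
 facet normal 0.261 0.959 -0.110
  outer loop
   vertex 1.9 4.8 5.0
   vertex 4.7 3.6 1.2
   vertex 0.9 4.6 0.9
  endloop
 endfacet
 facet normal -0.575 -0.538 -0.616
  outer loop
   vertex 1.5 2.7 2.0
   vertex 0.9 4.6 0.9
   vertex 4.5 1.1 0.6
  endloop
 endfacet
 facet normal -0.957 -0.162 0.241
  outer loop
   vertex 1.5 2.7 2.0
   vertex 1.9 4.8 5.0
   vertex 0.9 4.6 0.9
  endloop
 endfacet
 facet normal 0.905 -0.166 0.392
  outer loop
   vertex 3.4 3.6 4.2
   vertex 4.5 1.1 0.6
   vertex 4.7 3.6 1.2
  endloop
 endfacet
 facet normal 0.688 0.661 0.298
  outer loop
   vertex 3.4 3.6 4.2
   vertex 4.7 3.6 1.2
   vertex 1.9 4.8 5.0
  endloop
 endfacet
 facet normal -0.203 -0.832 0.516
  outer loop
   vertex 3.4 3.6 4.2
   vertex 1.5 2.7 2.0
   vertex 4.5 1.1 0.6
  endloop
 endfacet
 facet normal -0.303 -0.761 0.573
  outer loop
   vertex 3.4 3.6 4.2
   vertex 1.9 4.8 5.0
   vertex 1.5 2.7 2.0
  endloop
 endfacet
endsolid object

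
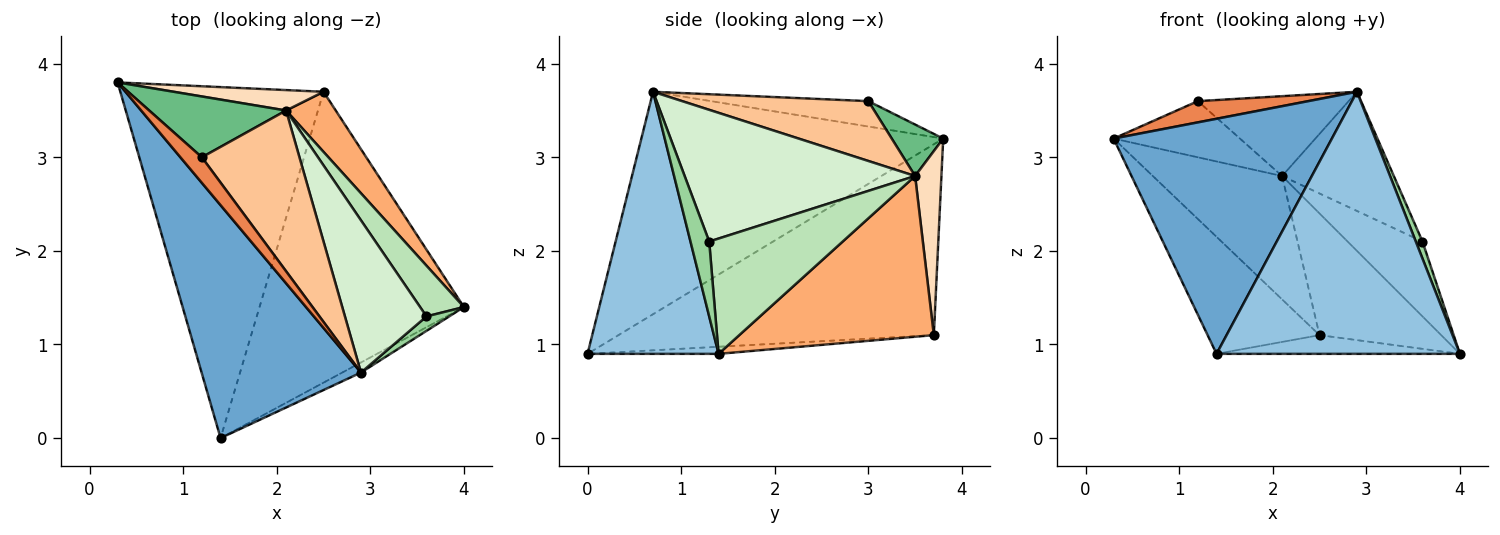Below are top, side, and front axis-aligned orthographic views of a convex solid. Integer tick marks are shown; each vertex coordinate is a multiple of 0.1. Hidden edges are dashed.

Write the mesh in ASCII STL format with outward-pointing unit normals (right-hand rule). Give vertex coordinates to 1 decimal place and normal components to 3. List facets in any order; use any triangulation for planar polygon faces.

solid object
 facet normal -0.701 -0.507 0.502
  outer loop
   vertex 2.9 0.7 3.7
   vertex 0.3 3.8 3.2
   vertex 1.4 0.0 0.9
  endloop
 endfacet
 facet normal 0.474 -0.880 -0.034
  outer loop
   vertex 2.9 0.7 3.7
   vertex 1.4 0.0 0.9
   vertex 4.0 1.4 0.9
  endloop
 endfacet
 facet normal -0.665 0.236 -0.708
  outer loop
   vertex 2.5 3.7 1.1
   vertex 1.4 0.0 0.9
   vertex 0.3 3.8 3.2
  endloop
 endfacet
 facet normal -0.035 0.064 -0.997
  outer loop
   vertex 2.5 3.7 1.1
   vertex 4.0 1.4 0.9
   vertex 1.4 0.0 0.9
  endloop
 endfacet
 facet normal -0.673 -0.473 0.569
  outer loop
   vertex 1.2 3.0 3.6
   vertex 0.3 3.8 3.2
   vertex 2.9 0.7 3.7
  endloop
 endfacet
 facet normal 0.820 0.513 0.253
  outer loop
   vertex 2.1 3.5 2.8
   vertex 4.0 1.4 0.9
   vertex 2.5 3.7 1.1
  endloop
 endfacet
 facet normal 0.481 0.390 0.785
  outer loop
   vertex 2.1 3.5 2.8
   vertex 1.2 3.0 3.6
   vertex 2.9 0.7 3.7
  endloop
 endfacet
 facet normal 0.197 0.967 0.160
  outer loop
   vertex 2.1 3.5 2.8
   vertex 2.5 3.7 1.1
   vertex 0.3 3.8 3.2
  endloop
 endfacet
 facet normal 0.266 0.654 0.708
  outer loop
   vertex 2.1 3.5 2.8
   vertex 0.3 3.8 3.2
   vertex 1.2 3.0 3.6
  endloop
 endfacet
 facet normal 0.905 -0.323 0.275
  outer loop
   vertex 3.6 1.3 2.1
   vertex 2.9 0.7 3.7
   vertex 4.0 1.4 0.9
  endloop
 endfacet
 facet normal 0.828 0.464 0.315
  outer loop
   vertex 3.6 1.3 2.1
   vertex 4.0 1.4 0.9
   vertex 2.1 3.5 2.8
  endloop
 endfacet
 facet normal 0.786 0.381 0.487
  outer loop
   vertex 3.6 1.3 2.1
   vertex 2.1 3.5 2.8
   vertex 2.9 0.7 3.7
  endloop
 endfacet
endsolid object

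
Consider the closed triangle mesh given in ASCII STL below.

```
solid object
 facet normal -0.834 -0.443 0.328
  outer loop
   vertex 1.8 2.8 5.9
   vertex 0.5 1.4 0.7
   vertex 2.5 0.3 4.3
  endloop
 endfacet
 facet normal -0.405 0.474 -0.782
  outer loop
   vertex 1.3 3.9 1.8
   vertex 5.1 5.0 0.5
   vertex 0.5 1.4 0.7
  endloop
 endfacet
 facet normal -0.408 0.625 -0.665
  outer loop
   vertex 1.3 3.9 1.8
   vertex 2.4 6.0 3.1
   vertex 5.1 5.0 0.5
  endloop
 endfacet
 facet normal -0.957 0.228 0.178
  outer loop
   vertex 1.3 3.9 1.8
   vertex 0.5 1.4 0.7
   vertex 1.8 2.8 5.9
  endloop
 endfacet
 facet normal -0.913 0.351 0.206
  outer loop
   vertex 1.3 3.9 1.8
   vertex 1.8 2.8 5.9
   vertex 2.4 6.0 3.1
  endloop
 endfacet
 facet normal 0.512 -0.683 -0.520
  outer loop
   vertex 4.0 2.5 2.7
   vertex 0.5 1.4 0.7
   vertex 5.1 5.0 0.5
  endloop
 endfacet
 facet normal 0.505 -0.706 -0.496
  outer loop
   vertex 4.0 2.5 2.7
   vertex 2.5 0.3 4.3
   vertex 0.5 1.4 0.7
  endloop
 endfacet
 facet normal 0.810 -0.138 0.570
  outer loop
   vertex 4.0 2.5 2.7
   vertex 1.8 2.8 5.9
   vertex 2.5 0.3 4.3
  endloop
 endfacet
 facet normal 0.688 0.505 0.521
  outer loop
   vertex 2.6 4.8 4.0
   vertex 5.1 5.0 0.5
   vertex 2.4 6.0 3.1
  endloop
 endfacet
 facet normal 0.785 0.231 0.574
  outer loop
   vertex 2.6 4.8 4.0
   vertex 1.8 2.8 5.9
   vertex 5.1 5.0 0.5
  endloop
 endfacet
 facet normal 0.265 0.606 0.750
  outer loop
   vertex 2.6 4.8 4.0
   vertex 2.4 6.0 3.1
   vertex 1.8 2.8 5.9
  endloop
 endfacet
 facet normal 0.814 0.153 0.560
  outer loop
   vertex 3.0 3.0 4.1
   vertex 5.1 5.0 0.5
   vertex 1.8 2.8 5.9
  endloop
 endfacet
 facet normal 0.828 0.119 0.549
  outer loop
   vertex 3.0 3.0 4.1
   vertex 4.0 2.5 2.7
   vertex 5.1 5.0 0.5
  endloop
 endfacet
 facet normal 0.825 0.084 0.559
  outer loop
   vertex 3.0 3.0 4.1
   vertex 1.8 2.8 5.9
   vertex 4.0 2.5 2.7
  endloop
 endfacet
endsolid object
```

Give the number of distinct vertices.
9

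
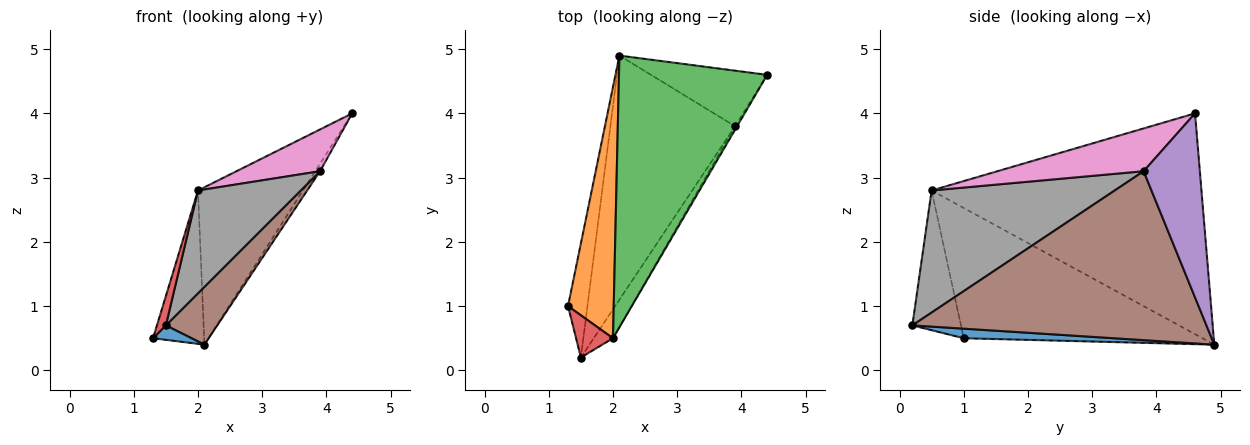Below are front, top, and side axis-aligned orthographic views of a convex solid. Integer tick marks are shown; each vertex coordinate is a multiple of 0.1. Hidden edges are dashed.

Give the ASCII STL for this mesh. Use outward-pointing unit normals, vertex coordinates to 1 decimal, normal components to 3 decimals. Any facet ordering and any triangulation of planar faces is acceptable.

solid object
 facet normal 0.439 -0.113 -0.891
  outer loop
   vertex 1.5 0.2 0.7
   vertex 1.3 1.0 0.5
   vertex 2.1 4.9 0.4
  endloop
 endfacet
 facet normal -0.925 0.198 0.325
  outer loop
   vertex 2.0 0.5 2.8
   vertex 2.1 4.9 0.4
   vertex 1.3 1.0 0.5
  endloop
 endfacet
 facet normal -0.790 0.307 0.530
  outer loop
   vertex 2.0 0.5 2.8
   vertex 4.4 4.6 4.0
   vertex 2.1 4.9 0.4
  endloop
 endfacet
 facet normal -0.952 -0.175 0.252
  outer loop
   vertex 2.0 0.5 2.8
   vertex 1.3 1.0 0.5
   vertex 1.5 0.2 0.7
  endloop
 endfacet
 facet normal 0.843 0.072 -0.533
  outer loop
   vertex 3.9 3.8 3.1
   vertex 2.1 4.9 0.4
   vertex 4.4 4.6 4.0
  endloop
 endfacet
 facet normal 0.797 -0.139 -0.588
  outer loop
   vertex 3.9 3.8 3.1
   vertex 1.5 0.2 0.7
   vertex 2.1 4.9 0.4
  endloop
 endfacet
 facet normal 0.868 -0.496 -0.041
  outer loop
   vertex 3.9 3.8 3.1
   vertex 4.4 4.6 4.0
   vertex 2.0 0.5 2.8
  endloop
 endfacet
 facet normal 0.864 -0.485 -0.136
  outer loop
   vertex 3.9 3.8 3.1
   vertex 2.0 0.5 2.8
   vertex 1.5 0.2 0.7
  endloop
 endfacet
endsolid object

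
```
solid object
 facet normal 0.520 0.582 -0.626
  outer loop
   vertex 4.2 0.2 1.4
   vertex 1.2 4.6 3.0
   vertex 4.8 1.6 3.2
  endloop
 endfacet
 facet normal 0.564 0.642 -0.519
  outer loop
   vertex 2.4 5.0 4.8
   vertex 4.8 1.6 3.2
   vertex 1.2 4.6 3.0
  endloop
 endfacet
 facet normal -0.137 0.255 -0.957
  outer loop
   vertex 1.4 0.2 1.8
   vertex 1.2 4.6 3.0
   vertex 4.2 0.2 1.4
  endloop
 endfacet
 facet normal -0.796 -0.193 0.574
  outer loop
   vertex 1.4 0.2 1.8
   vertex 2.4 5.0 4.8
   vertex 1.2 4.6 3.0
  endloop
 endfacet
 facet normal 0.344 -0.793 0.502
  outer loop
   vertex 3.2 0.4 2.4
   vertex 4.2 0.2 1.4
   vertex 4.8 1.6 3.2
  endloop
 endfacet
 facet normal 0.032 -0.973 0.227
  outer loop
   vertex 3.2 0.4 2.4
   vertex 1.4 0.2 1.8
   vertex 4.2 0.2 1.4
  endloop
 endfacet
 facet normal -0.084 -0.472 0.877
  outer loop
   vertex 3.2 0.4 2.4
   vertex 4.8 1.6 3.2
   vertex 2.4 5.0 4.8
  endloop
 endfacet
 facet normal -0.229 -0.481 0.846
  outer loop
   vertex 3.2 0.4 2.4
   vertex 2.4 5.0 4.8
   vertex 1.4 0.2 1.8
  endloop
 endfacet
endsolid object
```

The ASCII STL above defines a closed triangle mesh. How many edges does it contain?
12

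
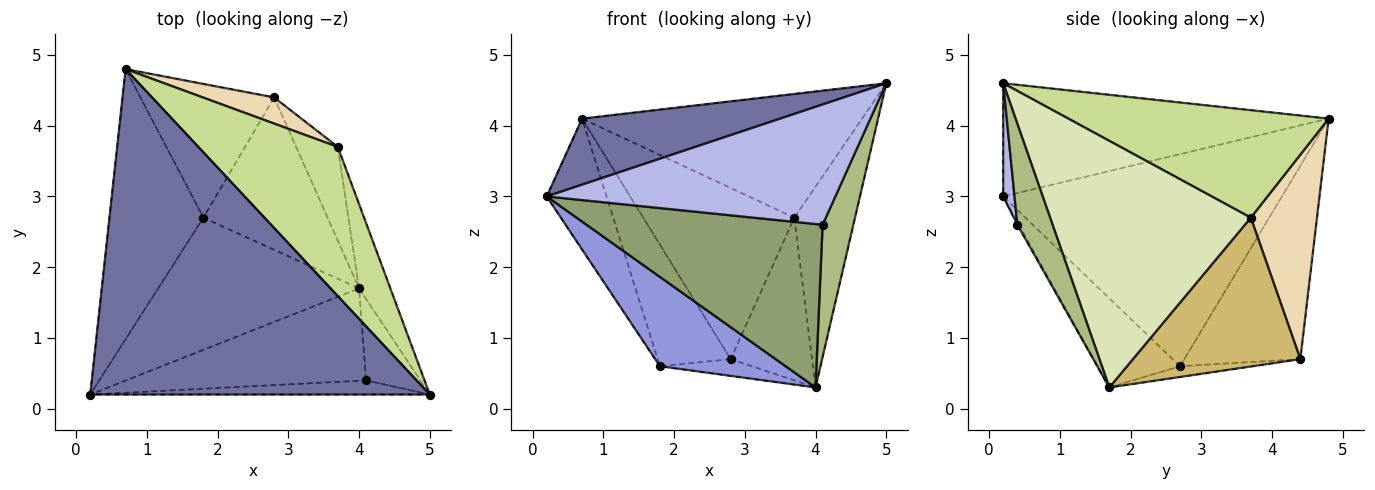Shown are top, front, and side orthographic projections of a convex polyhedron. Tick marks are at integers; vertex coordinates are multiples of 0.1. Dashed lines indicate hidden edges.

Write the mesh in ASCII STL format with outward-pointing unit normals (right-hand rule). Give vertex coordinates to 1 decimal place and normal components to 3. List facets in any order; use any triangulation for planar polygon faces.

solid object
 facet normal -0.311 -0.189 0.932
  outer loop
   vertex 0.7 4.8 4.1
   vertex 0.2 0.2 3.0
   vertex 5.0 0.2 4.6
  endloop
 endfacet
 facet normal -0.897 0.193 -0.398
  outer loop
   vertex 1.8 2.7 0.6
   vertex 0.2 0.2 3.0
   vertex 0.7 4.8 4.1
  endloop
 endfacet
 facet normal -0.345 -0.526 -0.778
  outer loop
   vertex 1.8 2.7 0.6
   vertex 4.0 1.7 0.3
   vertex 0.2 0.2 3.0
  endloop
 endfacet
 facet normal 0.039 -0.992 -0.117
  outer loop
   vertex 4.1 0.4 2.6
   vertex 5.0 0.2 4.6
   vertex 0.2 0.2 3.0
  endloop
 endfacet
 facet normal -0.006 -0.871 -0.492
  outer loop
   vertex 4.1 0.4 2.6
   vertex 0.2 0.2 3.0
   vertex 4.0 1.7 0.3
  endloop
 endfacet
 facet normal 0.698 -0.610 -0.375
  outer loop
   vertex 4.1 0.4 2.6
   vertex 4.0 1.7 0.3
   vertex 5.0 0.2 4.6
  endloop
 endfacet
 facet normal 0.510 0.549 0.662
  outer loop
   vertex 3.7 3.7 2.7
   vertex 0.7 4.8 4.1
   vertex 5.0 0.2 4.6
  endloop
 endfacet
 facet normal 0.950 0.287 -0.121
  outer loop
   vertex 3.7 3.7 2.7
   vertex 5.0 0.2 4.6
   vertex 4.0 1.7 0.3
  endloop
 endfacet
 facet normal -0.086 0.109 -0.990
  outer loop
   vertex 2.8 4.4 0.7
   vertex 4.0 1.7 0.3
   vertex 1.8 2.7 0.6
  endloop
 endfacet
 facet normal 0.872 0.424 -0.244
  outer loop
   vertex 2.8 4.4 0.7
   vertex 3.7 3.7 2.7
   vertex 4.0 1.7 0.3
  endloop
 endfacet
 facet normal -0.731 0.459 -0.505
  outer loop
   vertex 2.8 4.4 0.7
   vertex 1.8 2.7 0.6
   vertex 0.7 4.8 4.1
  endloop
 endfacet
 facet normal 0.397 0.907 0.139
  outer loop
   vertex 2.8 4.4 0.7
   vertex 0.7 4.8 4.1
   vertex 3.7 3.7 2.7
  endloop
 endfacet
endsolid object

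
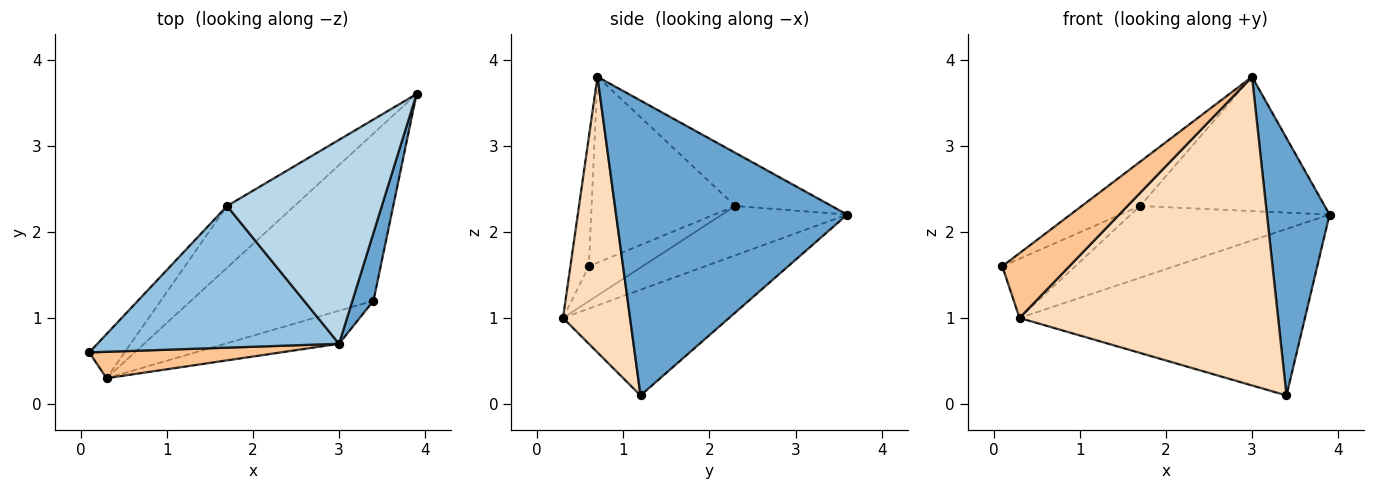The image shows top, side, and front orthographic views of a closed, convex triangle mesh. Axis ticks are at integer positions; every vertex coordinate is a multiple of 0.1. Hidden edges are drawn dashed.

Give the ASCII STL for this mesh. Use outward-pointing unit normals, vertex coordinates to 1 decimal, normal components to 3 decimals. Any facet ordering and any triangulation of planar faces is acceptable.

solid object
 facet normal 0.963 -0.261 0.069
  outer loop
   vertex 3.4 1.2 0.1
   vertex 3.9 3.6 2.2
   vertex 3.0 0.7 3.8
  endloop
 endfacet
 facet normal -0.592 0.240 0.769
  outer loop
   vertex 1.7 2.3 2.3
   vertex 0.1 0.6 1.6
   vertex 3.0 0.7 3.8
  endloop
 endfacet
 facet normal -0.276 0.529 0.803
  outer loop
   vertex 1.7 2.3 2.3
   vertex 3.0 0.7 3.8
   vertex 3.9 3.6 2.2
  endloop
 endfacet
 facet normal -0.380 0.653 -0.656
  outer loop
   vertex 0.3 0.3 1.0
   vertex 3.9 3.6 2.2
   vertex 3.4 1.2 0.1
  endloop
 endfacet
 facet normal -0.508 0.690 -0.515
  outer loop
   vertex 0.3 0.3 1.0
   vertex 0.1 0.6 1.6
   vertex 1.7 2.3 2.3
  endloop
 endfacet
 facet normal -0.431 0.684 -0.588
  outer loop
   vertex 0.3 0.3 1.0
   vertex 1.7 2.3 2.3
   vertex 3.9 3.6 2.2
  endloop
 endfacet
 facet normal -0.247 -0.897 0.366
  outer loop
   vertex 0.3 0.3 1.0
   vertex 3.0 0.7 3.8
   vertex 0.1 0.6 1.6
  endloop
 endfacet
 facet normal 0.250 -0.963 -0.103
  outer loop
   vertex 0.3 0.3 1.0
   vertex 3.4 1.2 0.1
   vertex 3.0 0.7 3.8
  endloop
 endfacet
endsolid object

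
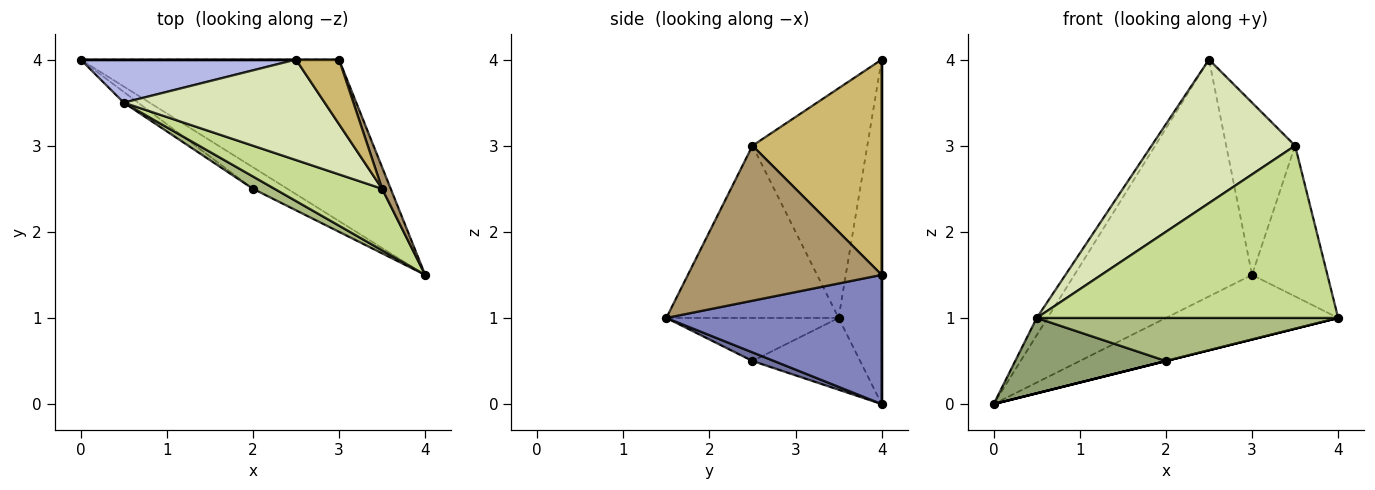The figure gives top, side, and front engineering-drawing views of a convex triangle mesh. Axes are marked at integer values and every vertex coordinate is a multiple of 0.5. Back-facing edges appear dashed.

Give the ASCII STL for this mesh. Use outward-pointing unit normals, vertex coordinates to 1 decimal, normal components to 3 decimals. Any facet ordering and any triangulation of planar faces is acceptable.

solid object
 facet normal 0.243 0.000 -0.970
  outer loop
   vertex 2.0 2.5 0.5
   vertex 0.0 4.0 0.0
   vertex 4.0 1.5 1.0
  endloop
 endfacet
 facet normal 0.421 0.337 -0.842
  outer loop
   vertex 3.0 4.0 1.5
   vertex 4.0 1.5 1.0
   vertex 0.0 4.0 0.0
  endloop
 endfacet
 facet normal 0.000 1.000 0.000
  outer loop
   vertex 3.0 4.0 1.5
   vertex 0.0 4.0 0.0
   vertex 2.5 4.0 4.0
  endloop
 endfacet
 facet normal -0.830 0.207 0.518
  outer loop
   vertex 0.5 3.5 1.0
   vertex 2.5 4.0 4.0
   vertex 0.0 4.0 0.0
  endloop
 endfacet
 facet normal -0.577 -0.808 -0.115
  outer loop
   vertex 0.5 3.5 1.0
   vertex 0.0 4.0 0.0
   vertex 2.0 2.5 0.5
  endloop
 endfacet
 facet normal -0.482 -0.843 0.241
  outer loop
   vertex 0.5 3.5 1.0
   vertex 2.0 2.5 0.5
   vertex 4.0 1.5 1.0
  endloop
 endfacet
 facet normal -0.474 -0.829 0.296
  outer loop
   vertex 3.5 2.5 3.0
   vertex 0.5 3.5 1.0
   vertex 4.0 1.5 1.0
  endloop
 endfacet
 facet normal -0.548 -0.685 0.480
  outer loop
   vertex 3.5 2.5 3.0
   vertex 2.5 4.0 4.0
   vertex 0.5 3.5 1.0
  endloop
 endfacet
 facet normal 0.931 0.362 0.052
  outer loop
   vertex 3.5 2.5 3.0
   vertex 4.0 1.5 1.0
   vertex 3.0 4.0 1.5
  endloop
 endfacet
 facet normal 0.869 0.463 0.174
  outer loop
   vertex 3.5 2.5 3.0
   vertex 3.0 4.0 1.5
   vertex 2.5 4.0 4.0
  endloop
 endfacet
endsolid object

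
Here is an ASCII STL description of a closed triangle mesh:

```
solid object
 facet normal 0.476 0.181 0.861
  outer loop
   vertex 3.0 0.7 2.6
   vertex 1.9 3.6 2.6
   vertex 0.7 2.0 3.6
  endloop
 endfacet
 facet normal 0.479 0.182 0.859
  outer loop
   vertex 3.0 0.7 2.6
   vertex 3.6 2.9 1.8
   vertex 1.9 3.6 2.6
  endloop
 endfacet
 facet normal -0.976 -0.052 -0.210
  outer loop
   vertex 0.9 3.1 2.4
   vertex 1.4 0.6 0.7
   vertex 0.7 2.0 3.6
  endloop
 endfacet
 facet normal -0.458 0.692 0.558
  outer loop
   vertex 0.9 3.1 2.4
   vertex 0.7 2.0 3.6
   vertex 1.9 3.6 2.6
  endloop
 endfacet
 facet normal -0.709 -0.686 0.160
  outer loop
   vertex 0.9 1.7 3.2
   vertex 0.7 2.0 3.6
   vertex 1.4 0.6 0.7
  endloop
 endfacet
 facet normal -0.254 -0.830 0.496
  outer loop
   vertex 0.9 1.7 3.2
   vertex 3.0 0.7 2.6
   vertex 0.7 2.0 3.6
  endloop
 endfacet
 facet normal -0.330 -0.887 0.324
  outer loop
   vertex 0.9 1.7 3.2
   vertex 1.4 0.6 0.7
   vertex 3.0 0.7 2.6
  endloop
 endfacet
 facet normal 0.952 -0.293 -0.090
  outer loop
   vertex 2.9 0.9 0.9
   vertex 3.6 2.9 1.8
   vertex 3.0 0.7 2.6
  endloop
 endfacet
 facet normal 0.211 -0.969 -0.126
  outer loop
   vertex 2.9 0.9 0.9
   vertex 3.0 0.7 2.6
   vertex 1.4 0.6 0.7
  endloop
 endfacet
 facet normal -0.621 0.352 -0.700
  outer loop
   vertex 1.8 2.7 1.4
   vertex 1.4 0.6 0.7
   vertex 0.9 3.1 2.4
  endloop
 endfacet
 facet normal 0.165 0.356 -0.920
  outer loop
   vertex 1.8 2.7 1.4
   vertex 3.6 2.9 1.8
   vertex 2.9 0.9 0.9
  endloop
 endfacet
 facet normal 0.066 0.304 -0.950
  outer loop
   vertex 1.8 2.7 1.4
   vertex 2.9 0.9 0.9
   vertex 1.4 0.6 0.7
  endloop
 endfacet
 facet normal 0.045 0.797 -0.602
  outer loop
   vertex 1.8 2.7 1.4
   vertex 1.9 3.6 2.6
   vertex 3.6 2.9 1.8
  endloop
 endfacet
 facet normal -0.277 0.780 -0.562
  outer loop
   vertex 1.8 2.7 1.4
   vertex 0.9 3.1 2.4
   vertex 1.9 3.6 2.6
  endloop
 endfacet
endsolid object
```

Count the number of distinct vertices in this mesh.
9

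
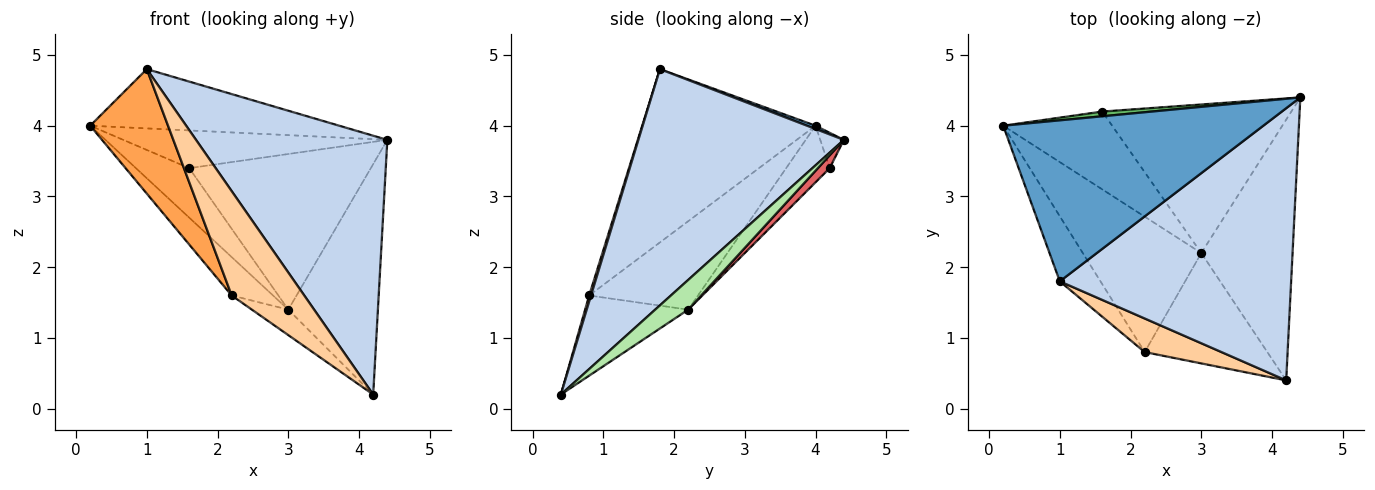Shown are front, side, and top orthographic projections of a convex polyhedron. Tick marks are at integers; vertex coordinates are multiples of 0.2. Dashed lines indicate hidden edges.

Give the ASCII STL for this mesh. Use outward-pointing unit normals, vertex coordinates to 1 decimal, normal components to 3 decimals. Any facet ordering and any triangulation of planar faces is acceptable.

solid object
 facet normal 0.012 0.345 0.938
  outer loop
   vertex 1.0 1.8 4.8
   vertex 4.4 4.4 3.8
   vertex 0.2 4.0 4.0
  endloop
 endfacet
 facet normal 0.595 -0.554 0.582
  outer loop
   vertex 1.0 1.8 4.8
   vertex 4.2 0.4 0.2
   vertex 4.4 4.4 3.8
  endloop
 endfacet
 facet normal -0.892 -0.401 -0.209
  outer loop
   vertex 2.2 0.8 1.6
   vertex 1.0 1.8 4.8
   vertex 0.2 4.0 4.0
  endloop
 endfacet
 facet normal 0.024 -0.952 0.306
  outer loop
   vertex 2.2 0.8 1.6
   vertex 4.2 0.4 0.2
   vertex 1.0 1.8 4.8
  endloop
 endfacet
 facet normal -0.088 0.988 0.124
  outer loop
   vertex 1.6 4.2 3.4
   vertex 0.2 4.0 4.0
   vertex 4.4 4.4 3.8
  endloop
 endfacet
 facet normal 0.237 0.643 -0.728
  outer loop
   vertex 3.0 2.2 1.4
   vertex 4.4 4.4 3.8
   vertex 4.2 0.4 0.2
  endloop
 endfacet
 facet normal 0.047 0.723 -0.690
  outer loop
   vertex 3.0 2.2 1.4
   vertex 1.6 4.2 3.4
   vertex 4.4 4.4 3.8
  endloop
 endfacet
 facet normal -0.401 0.492 -0.773
  outer loop
   vertex 3.0 2.2 1.4
   vertex 0.2 4.0 4.0
   vertex 1.6 4.2 3.4
  endloop
 endfacet
 facet normal -0.583 0.222 -0.782
  outer loop
   vertex 3.0 2.2 1.4
   vertex 2.2 0.8 1.6
   vertex 0.2 4.0 4.0
  endloop
 endfacet
 facet normal -0.537 0.190 -0.822
  outer loop
   vertex 3.0 2.2 1.4
   vertex 4.2 0.4 0.2
   vertex 2.2 0.8 1.6
  endloop
 endfacet
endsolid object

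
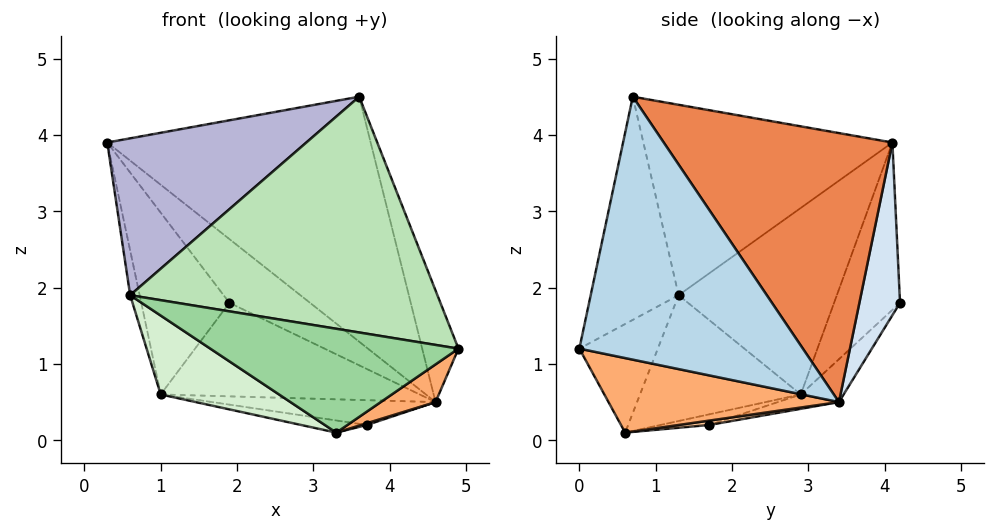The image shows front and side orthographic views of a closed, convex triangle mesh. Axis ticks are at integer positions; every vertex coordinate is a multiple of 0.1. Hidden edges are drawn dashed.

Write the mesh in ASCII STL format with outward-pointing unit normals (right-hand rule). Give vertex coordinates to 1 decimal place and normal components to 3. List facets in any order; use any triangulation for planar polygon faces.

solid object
 facet normal -0.553 0.739 -0.386
  outer loop
   vertex 1.0 2.9 0.6
   vertex 0.3 4.1 3.9
   vertex 1.9 4.2 1.8
  endloop
 endfacet
 facet normal -0.092 0.123 -0.988
  outer loop
   vertex 3.7 1.7 0.2
   vertex 3.3 0.6 0.1
   vertex 1.0 2.9 0.6
  endloop
 endfacet
 facet normal 0.930 0.151 0.334
  outer loop
   vertex 4.6 3.4 0.5
   vertex 3.6 0.7 4.5
   vertex 4.9 0.0 1.2
  endloop
 endfacet
 facet normal 0.420 0.833 0.360
  outer loop
   vertex 4.6 3.4 0.5
   vertex 1.9 4.2 1.8
   vertex 0.3 4.1 3.9
  endloop
 endfacet
 facet normal 0.544 0.626 0.559
  outer loop
   vertex 4.6 3.4 0.5
   vertex 0.3 4.1 3.9
   vertex 3.6 0.7 4.5
  endloop
 endfacet
 facet normal 0.529 -0.126 -0.839
  outer loop
   vertex 4.6 3.4 0.5
   vertex 4.9 0.0 1.2
   vertex 3.3 0.6 0.1
  endloop
 endfacet
 facet normal 0.457 -0.086 -0.885
  outer loop
   vertex 4.6 3.4 0.5
   vertex 3.3 0.6 0.1
   vertex 3.7 1.7 0.2
  endloop
 endfacet
 facet normal -0.119 0.717 -0.687
  outer loop
   vertex 4.6 3.4 0.5
   vertex 1.0 2.9 0.6
   vertex 1.9 4.2 1.8
  endloop
 endfacet
 facet normal -0.055 0.202 -0.978
  outer loop
   vertex 4.6 3.4 0.5
   vertex 3.7 1.7 0.2
   vertex 1.0 2.9 0.6
  endloop
 endfacet
 facet normal -0.301 -0.950 -0.081
  outer loop
   vertex 0.6 1.3 1.9
   vertex 3.3 0.6 0.1
   vertex 4.9 0.0 1.2
  endloop
 endfacet
 facet normal -0.274 -0.957 0.095
  outer loop
   vertex 0.6 1.3 1.9
   vertex 4.9 0.0 1.2
   vertex 3.6 0.7 4.5
  endloop
 endfacet
 facet normal -0.576 -0.424 -0.699
  outer loop
   vertex 0.6 1.3 1.9
   vertex 1.0 2.9 0.6
   vertex 3.3 0.6 0.1
  endloop
 endfacet
 facet normal -0.972 0.058 -0.227
  outer loop
   vertex 0.6 1.3 1.9
   vertex 0.3 4.1 3.9
   vertex 1.0 2.9 0.6
  endloop
 endfacet
 facet normal -0.623 -0.498 0.604
  outer loop
   vertex 0.6 1.3 1.9
   vertex 3.6 0.7 4.5
   vertex 0.3 4.1 3.9
  endloop
 endfacet
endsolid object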